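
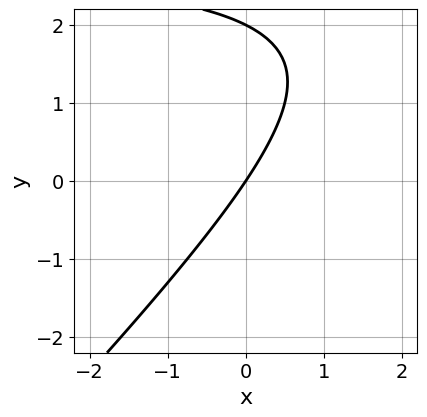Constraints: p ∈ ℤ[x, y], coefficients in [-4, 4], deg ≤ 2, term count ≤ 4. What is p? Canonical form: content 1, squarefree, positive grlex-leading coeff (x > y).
x*y - y^2 - 3*x + 2*y

(a) Degree: no degree-1 curve has this shape, so deg p = 2.
(b) Checking where it meets the axes: one x-axis crossing is at x = 0; the y-axis gridline crossings are at y ∈ {0, 2}.
(c) Putting this together gives p.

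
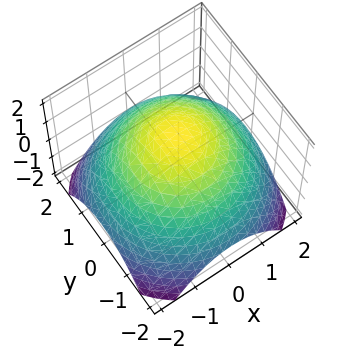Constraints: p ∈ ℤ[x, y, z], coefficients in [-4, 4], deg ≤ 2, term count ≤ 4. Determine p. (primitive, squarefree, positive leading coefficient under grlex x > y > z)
1. The degree is 2 — the shape is more complex than any degree-1 surface.
2. Symmetries: every cross-section ⟂ z is a circle, so x, y appear only via x² + y².
3. From the axis intercepts and sections: a circular section at z = 0 has radius between 1 and 2.
4. These observations pin down the coefficients.

x^2 + y^2 + 2*z - 3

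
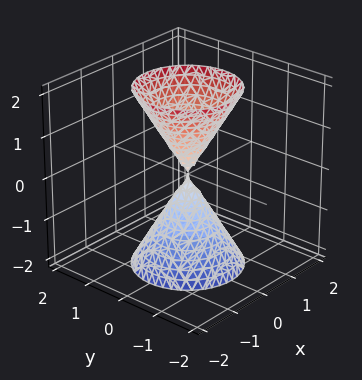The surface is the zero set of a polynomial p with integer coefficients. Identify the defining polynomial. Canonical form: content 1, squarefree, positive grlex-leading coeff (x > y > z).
1. The picture has 2 separate pieces. They look like related sheets of one shape, so recover p as a whole.
2. The degree is 2 — two nappes meeting at a single point; a quadric.
3. Symmetry: the z-axis is an axis of rotation, so x and y enter only as x² + y²; mirror symmetry z ↦ −z ⇒ only even powers of z.
4. Observable constraints: it meets the y-axis at y = 0 (among the integer gridlines); it crosses the z-axis at the gridline z = 0; one x-axis crossing is at x = 0; a circular section at z = -1 has radius between 0 and 1.
5. Fitting integer coefficients to these (and the overall shape) gives p.

3*x^2 + 3*y^2 - z^2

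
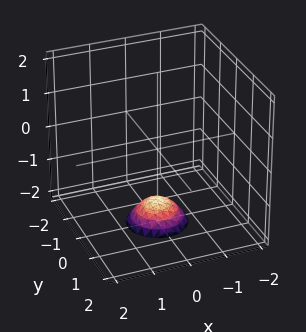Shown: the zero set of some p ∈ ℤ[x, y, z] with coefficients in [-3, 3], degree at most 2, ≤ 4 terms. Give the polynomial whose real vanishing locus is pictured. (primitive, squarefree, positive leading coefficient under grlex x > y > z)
2*x^2 + 2*y^2 + 2*z + 3

1. The degree is 2 — no degree-1 surface has this shape.
2. By symmetry, every cross-section ⟂ z is a circle, so x, y appear only via x² + y².
3. Checking where it meets the axes: the surface avoids every integer y-axis point in the box; it misses every integer gridline on the x-axis; a circular section at z = -2 has radius between 0 and 1.
4. Assembling these constraints gives the stated polynomial.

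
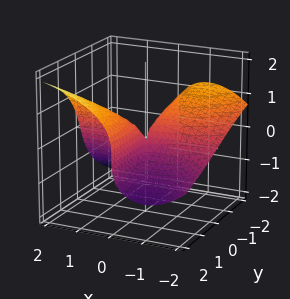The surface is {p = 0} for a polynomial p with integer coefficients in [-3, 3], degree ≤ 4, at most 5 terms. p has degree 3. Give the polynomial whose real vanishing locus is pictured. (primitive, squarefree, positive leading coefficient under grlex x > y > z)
x^2*y - x^2*z - 2*z^3 + 3*x*y

The degree is 3 — no degree-2 surface has this shape.
Checking where it meets the axes: every point of the y-axis in the box is on the surface; the visible x-axis segment lies entirely on the surface.
Putting this together gives p.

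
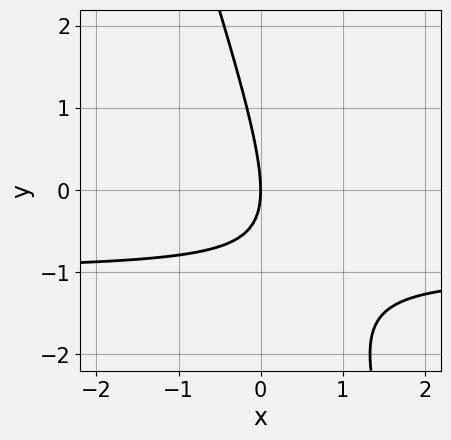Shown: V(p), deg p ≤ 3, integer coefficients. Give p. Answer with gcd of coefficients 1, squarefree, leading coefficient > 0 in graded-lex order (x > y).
3*x*y + y^2 + 3*x

deg p = 2. A generic line meets the curve in up to 2 points.
Observable constraints: one y-axis crossing is at y = 0; it crosses the x-axis at the gridline x = 0.
Fitting integer coefficients to these (and the overall shape) gives p.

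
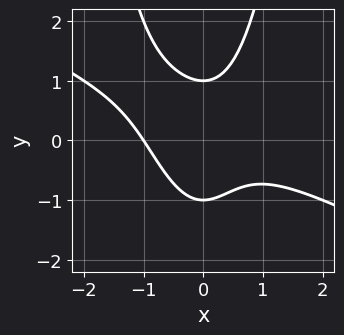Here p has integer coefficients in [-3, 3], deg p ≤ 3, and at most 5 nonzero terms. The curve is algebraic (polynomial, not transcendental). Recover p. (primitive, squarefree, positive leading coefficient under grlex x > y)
x^3 + 2*x^2*y - y^2 + 1

First, deg p = 3. A generic line meets the curve in up to 3 points.
Then, reading off the gridlines: it crosses the x-axis at the gridline x = -1; the y-axis gridline crossings are at y ∈ {-1, 1}.
Finally, assembling these constraints gives the stated polynomial.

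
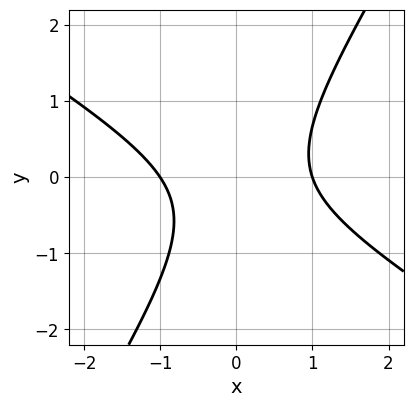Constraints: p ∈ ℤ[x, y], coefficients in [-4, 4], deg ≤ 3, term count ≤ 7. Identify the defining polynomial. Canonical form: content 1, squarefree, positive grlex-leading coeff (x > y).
3*x^2 + 3*x*y - 3*y^2 - y - 3

(a) The degree is 2 — no degree-1 curve has this shape.
(b) Reading off the gridlines: the x-axis gridline crossings are at x ∈ {-1, 1}; no y-intercept at any integer in the box.
(c) Together with the visible shape, these determine p as stated.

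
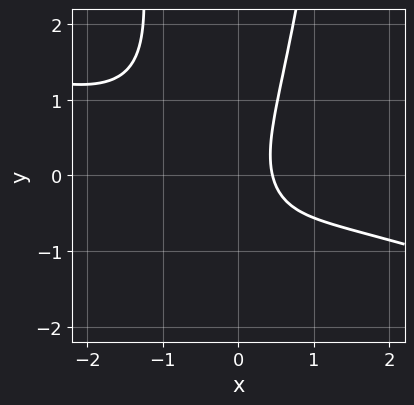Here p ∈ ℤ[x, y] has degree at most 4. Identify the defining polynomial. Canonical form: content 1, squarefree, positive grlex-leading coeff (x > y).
x^3 + 3*x^2*y - y^2 + 2*x - 1

First, the degree is 3 — no degree-2 curve has this shape.
Next, against the integer gridlines: no y-intercept at any integer in the box.
Finally, together with the visible shape, these determine p as stated.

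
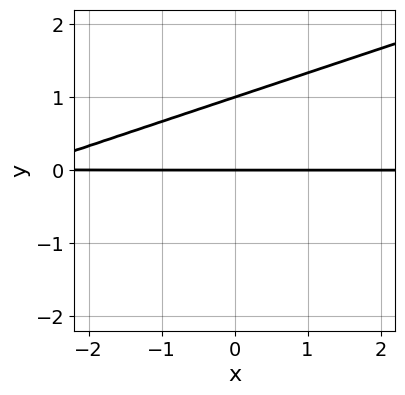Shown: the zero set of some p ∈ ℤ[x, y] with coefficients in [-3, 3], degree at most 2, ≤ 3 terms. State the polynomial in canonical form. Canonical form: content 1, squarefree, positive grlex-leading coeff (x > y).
x*y - 3*y^2 + 3*y

deg p = 2. The shape is more complex than any degree-1 curve.
From the visible intercepts: among the integer gridlines, it crosses the y-axis at y ∈ {0, 1}; every point of the x-axis in the box is on the curve.
These observations pin down the coefficients.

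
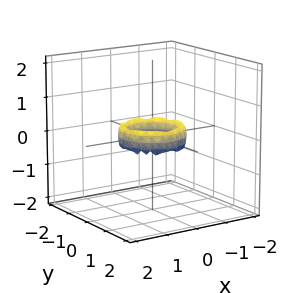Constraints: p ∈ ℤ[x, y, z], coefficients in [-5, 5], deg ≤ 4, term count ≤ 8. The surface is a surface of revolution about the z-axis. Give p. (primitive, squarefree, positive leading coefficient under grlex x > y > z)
2*x^4 + 4*x^2*y^2 + 2*y^4 - 3*x^2 - 3*y^2 + z^2 + 1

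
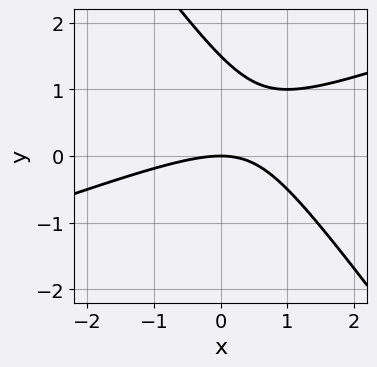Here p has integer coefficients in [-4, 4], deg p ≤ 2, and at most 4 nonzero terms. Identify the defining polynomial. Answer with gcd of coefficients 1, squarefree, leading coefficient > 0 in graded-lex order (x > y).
First, the degree is 2 — no degree-1 curve has this shape.
Next, reading off the gridlines: one y-axis crossing is at y = 0; one x-axis crossing is at x = 0.
Finally, fitting integer coefficients to these (and the overall shape) gives p.

x^2 - 2*x*y - 2*y^2 + 3*y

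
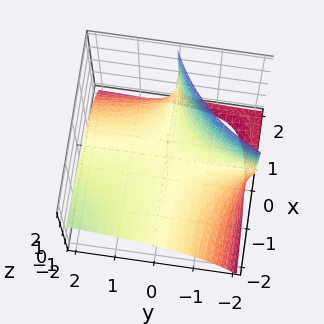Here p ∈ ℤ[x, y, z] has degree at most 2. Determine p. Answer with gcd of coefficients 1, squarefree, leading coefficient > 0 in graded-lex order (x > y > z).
1. deg p = 2.
2. From the visible intercepts: the visible y-axis segment lies entirely on the surface; it meets the z-axis at z = 0 (among the integer gridlines).
3. Matching integer coefficients to the picture gives p.

x*y - x*z + y*z + 2*z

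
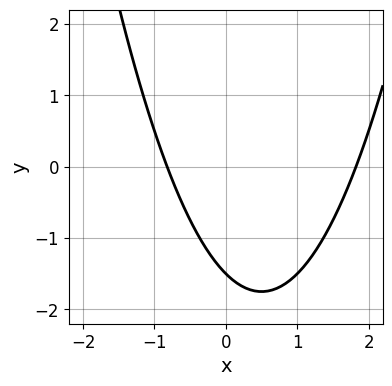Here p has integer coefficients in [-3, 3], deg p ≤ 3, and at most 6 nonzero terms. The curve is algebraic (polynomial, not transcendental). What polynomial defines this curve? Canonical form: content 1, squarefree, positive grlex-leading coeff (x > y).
(a) deg p = 2. The shape is more complex than any degree-1 curve.
(b) Putting this together gives p.

2*x^2 - 2*x - 2*y - 3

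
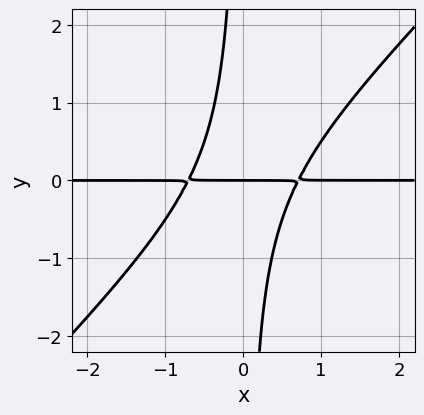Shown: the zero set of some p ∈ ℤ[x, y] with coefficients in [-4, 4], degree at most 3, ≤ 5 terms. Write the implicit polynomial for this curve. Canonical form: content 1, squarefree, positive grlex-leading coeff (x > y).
1. deg p = 3. No degree-2 curve has this shape.
2. Reading off the gridlines: the visible x-axis segment lies entirely on the curve; it crosses the y-axis at the gridline y = 0.
3. Matching integer coefficients to the picture gives p.

2*x^2*y - 2*x*y^2 - y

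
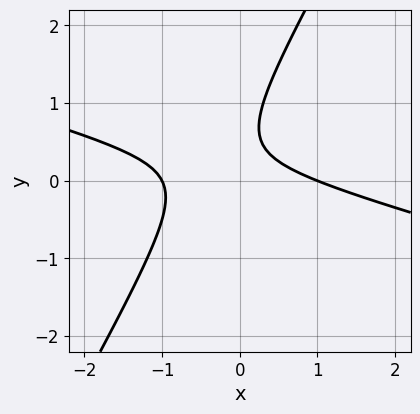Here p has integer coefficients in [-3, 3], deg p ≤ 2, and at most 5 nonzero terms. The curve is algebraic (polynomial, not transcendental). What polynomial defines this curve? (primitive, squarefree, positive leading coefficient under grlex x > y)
x^2 + 3*x*y - 2*y^2 + 2*y - 1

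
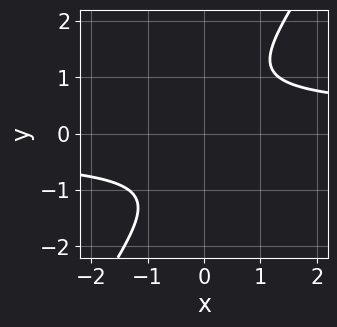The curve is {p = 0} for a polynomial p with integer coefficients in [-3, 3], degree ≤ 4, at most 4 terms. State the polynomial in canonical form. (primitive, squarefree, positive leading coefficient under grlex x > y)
First, the degree is 4 — a generic line meets the curve in up to 4 points.
Next, checking where it meets the axes: it misses every integer gridline on the x-axis; it misses every integer gridline on the y-axis.
Finally, solving for integer coefficients yields p as stated.

3*x*y^3 - 2*y^4 - 2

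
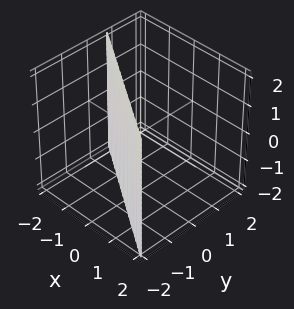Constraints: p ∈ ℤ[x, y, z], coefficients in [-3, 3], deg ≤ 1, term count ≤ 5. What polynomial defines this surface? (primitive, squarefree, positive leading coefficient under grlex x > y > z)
2*x + 3*y + 2

First, degree: every cross-section is a straight line — this is a plane, so deg p = 1.
Next, from the visible intercepts: one x-axis crossing is at x = -1; it misses every integer gridline on the z-axis.
Finally, assembling these constraints gives the stated polynomial.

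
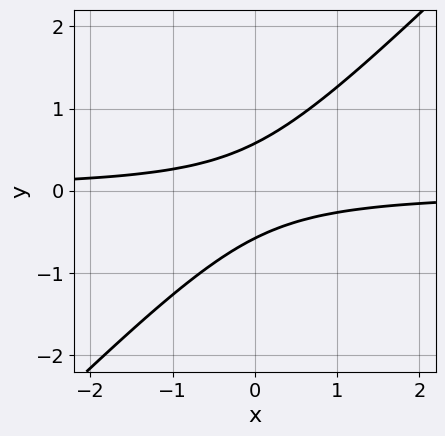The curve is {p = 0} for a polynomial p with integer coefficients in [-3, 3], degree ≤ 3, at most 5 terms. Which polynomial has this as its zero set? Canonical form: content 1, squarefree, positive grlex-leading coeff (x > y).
3*x*y - 3*y^2 + 1

First, degree: no degree-1 curve has this shape, so deg p = 2.
Next, against the integer gridlines: no x-intercept at any integer in the box.
Finally, together with the visible shape, these determine p as stated.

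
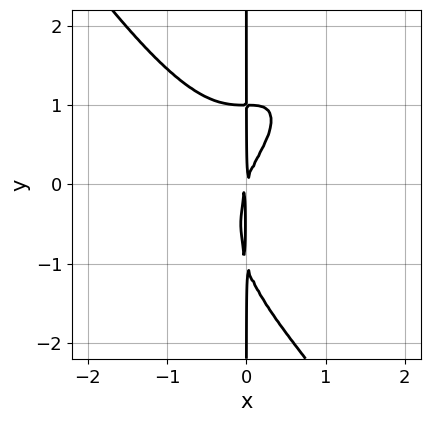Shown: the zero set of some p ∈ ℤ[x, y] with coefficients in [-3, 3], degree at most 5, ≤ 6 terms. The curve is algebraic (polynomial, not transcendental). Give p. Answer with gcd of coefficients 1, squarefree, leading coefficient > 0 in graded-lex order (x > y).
3*x^4 + x*y^3 - 3*x^2*y + 3*x^2 - x*y

Degree: the shape is more complex than any degree-3 curve, so deg p = 4.
Reading off the gridlines: the visible y-axis segment lies entirely on the curve.
The integer polynomial consistent with all of this is the stated p.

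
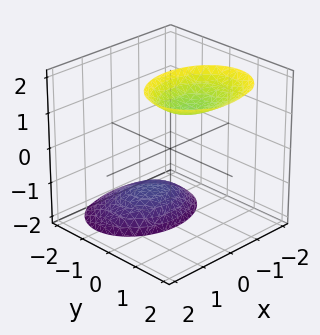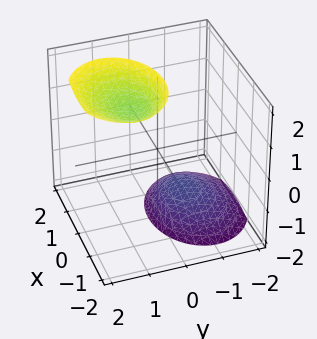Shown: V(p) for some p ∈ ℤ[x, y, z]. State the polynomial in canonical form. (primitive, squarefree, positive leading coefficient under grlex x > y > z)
2*x^2 + 3*y^2 - 3*y*z - z^2 + 3

First, the picture has 2 separate pieces. Treating them together as one polynomial.
Then, degree: no degree-1 surface has this shape, so deg p = 2.
Next, from the visible intercepts: it misses every integer gridline on the y-axis; it misses every integer gridline on the x-axis.
Finally, matching integer coefficients to the picture gives p.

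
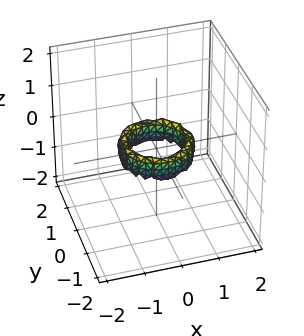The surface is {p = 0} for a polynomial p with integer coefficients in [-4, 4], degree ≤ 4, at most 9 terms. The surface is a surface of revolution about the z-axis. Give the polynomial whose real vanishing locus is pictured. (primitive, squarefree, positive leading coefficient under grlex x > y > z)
2*x^4 + 4*x^2*y^2 + 2*y^4 - 3*x^2 - 3*y^2 + z^2 + 1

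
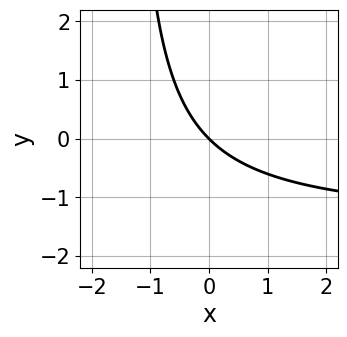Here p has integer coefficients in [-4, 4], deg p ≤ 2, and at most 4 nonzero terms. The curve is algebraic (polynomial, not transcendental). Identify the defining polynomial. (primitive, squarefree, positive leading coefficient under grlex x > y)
Degree: a generic line meets the curve in up to 2 points, so deg p = 2.
Observable constraints: it crosses the y-axis at the gridline y = 0; it crosses the x-axis at the gridline x = 0.
Fitting integer coefficients to these (and the overall shape) gives p.

2*x*y + 3*x + 3*y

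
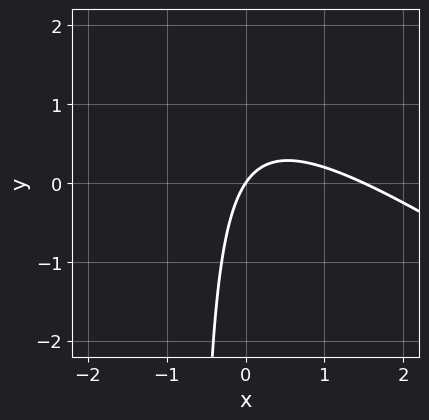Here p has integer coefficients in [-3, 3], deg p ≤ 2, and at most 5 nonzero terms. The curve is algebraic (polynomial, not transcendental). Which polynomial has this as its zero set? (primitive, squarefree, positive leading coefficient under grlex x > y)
2*x^2 + 3*x*y - 3*x + 2*y

1. The degree is 2 — no degree-1 curve has this shape.
2. From the axis intercepts and sections: it meets the y-axis at y = 0 (among the integer gridlines); one x-axis crossing is at x = 0.
3. The integer polynomial consistent with all of this is the stated p.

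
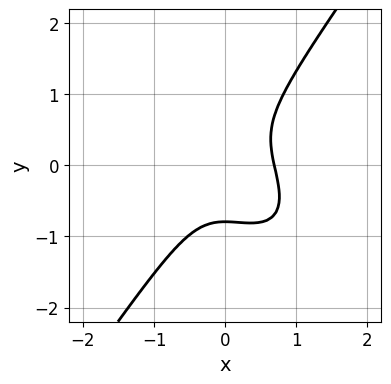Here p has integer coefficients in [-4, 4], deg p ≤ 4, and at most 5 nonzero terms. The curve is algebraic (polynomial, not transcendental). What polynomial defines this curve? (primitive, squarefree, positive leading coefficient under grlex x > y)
3*x^3 + 2*x^2*y - 2*y^3 - 1

(a) The degree is 3 — a generic line meets the curve in up to 3 points.
(b) Putting this together gives p.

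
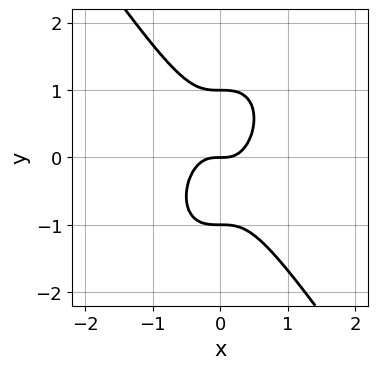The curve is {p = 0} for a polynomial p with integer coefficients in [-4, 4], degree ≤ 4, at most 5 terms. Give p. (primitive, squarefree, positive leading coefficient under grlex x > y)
First, the degree is 3 — a generic line meets the curve in up to 3 points.
Then, checking where it meets the axes: among the integer gridlines, it crosses the y-axis at y ∈ {-1, 0, 1}; one x-axis crossing is at x = 0.
Finally, together with the visible shape, these determine p as stated.

3*x^3 + y^3 - y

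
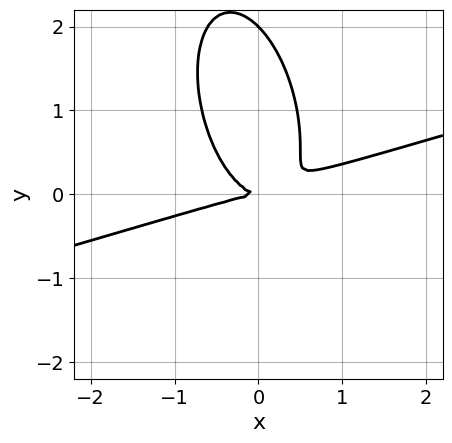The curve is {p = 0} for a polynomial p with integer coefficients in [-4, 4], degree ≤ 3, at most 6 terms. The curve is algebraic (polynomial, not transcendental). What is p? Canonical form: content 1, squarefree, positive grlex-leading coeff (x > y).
First, degree: the shape is more complex than any degree-2 curve, so deg p = 3.
Then, checking where it meets the axes: among the integer gridlines, it crosses the y-axis at y ∈ {0, 2}; it meets the x-axis at x = 0 (among the integer gridlines).
Finally, matching integer coefficients to the picture gives p.

x^3 - 3*x^2*y - x*y^2 - y^3 + 2*y^2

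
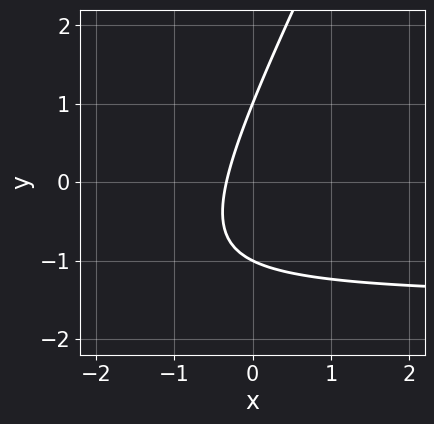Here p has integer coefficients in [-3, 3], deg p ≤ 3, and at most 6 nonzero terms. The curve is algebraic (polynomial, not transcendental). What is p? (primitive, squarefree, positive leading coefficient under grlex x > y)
2*x*y - y^2 + 3*x + 1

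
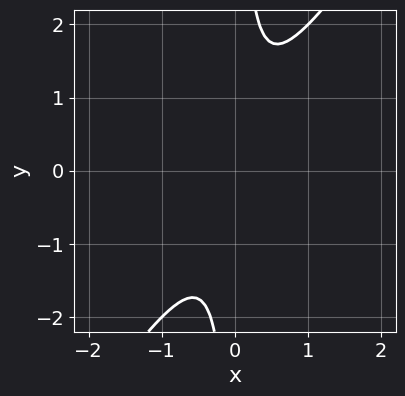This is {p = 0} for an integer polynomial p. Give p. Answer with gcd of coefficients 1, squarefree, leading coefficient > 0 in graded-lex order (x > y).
3*x^2 - 2*x*y + 1

(a) The degree is 2 — a generic line meets the curve in up to 2 points.
(b) Against the integer gridlines: the curve avoids every integer y-axis point in the box; no x-intercept at any integer in the box.
(c) Matching integer coefficients to the picture gives p.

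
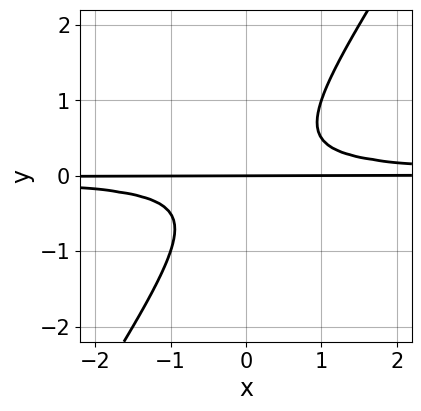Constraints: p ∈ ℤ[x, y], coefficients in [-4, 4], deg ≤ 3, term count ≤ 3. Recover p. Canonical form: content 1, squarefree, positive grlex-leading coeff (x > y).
First, deg p = 3.
Next, checking where it meets the axes: every point of the x-axis in the box is on the curve; it meets the y-axis at y = 0 (among the integer gridlines).
Finally, these observations pin down the coefficients.

3*x*y^2 - 2*y^3 - y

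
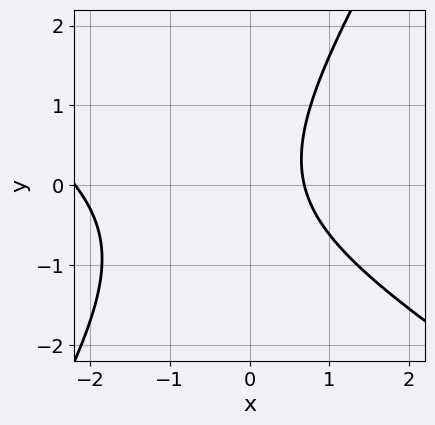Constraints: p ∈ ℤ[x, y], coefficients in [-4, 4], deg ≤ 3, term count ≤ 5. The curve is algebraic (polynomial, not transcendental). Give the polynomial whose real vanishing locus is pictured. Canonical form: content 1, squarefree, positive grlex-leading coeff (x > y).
2*x^2 + 2*x*y - 2*y^2 + 3*x - 3

(a) deg p = 2.
(b) From the visible intercepts: the curve avoids every integer y-axis point in the box.
(c) Fitting integer coefficients to these (and the overall shape) gives p.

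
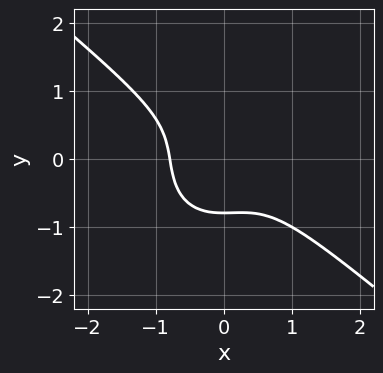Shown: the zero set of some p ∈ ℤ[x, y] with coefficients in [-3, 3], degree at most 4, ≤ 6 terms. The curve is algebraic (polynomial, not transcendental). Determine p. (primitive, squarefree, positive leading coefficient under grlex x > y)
2*x^3 + x^2*y + 2*y^3 + 1

deg p = 3.
Solving for integer coefficients yields p as stated.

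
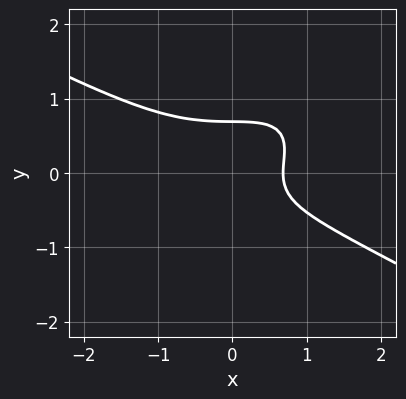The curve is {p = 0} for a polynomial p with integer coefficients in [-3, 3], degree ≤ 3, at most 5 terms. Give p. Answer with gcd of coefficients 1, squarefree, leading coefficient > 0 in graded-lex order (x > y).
1. The degree is 3 — the shape is more complex than any degree-2 curve.
2. Matching integer coefficients to the picture gives p.

x^3 - 2*x*y^2 + 3*y^3 + x - 1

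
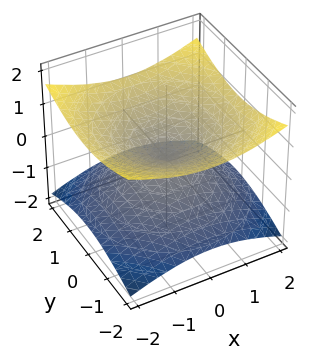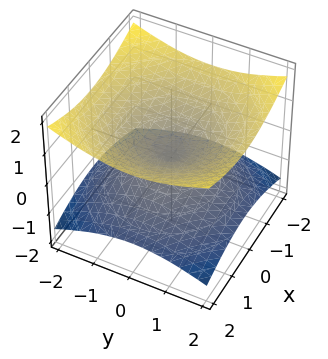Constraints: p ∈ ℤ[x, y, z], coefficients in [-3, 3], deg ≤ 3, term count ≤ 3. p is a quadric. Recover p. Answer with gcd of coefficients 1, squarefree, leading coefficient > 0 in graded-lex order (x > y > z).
1. The degree is 2 — a double cone through the origin; a quadric.
2. Symmetry: every cross-section ⟂ z is a circle, so x, y appear only via x² + y²; the z ↦ −z reflection is a symmetry, so z appears only in even powers.
3. From the axis intercepts and sections: it meets the z-axis at z = 0 (among the integer gridlines); it meets the x-axis at x = 0 (among the integer gridlines).
4. Together with the visible shape, these determine p as stated.

x^2 + y^2 - 3*z^2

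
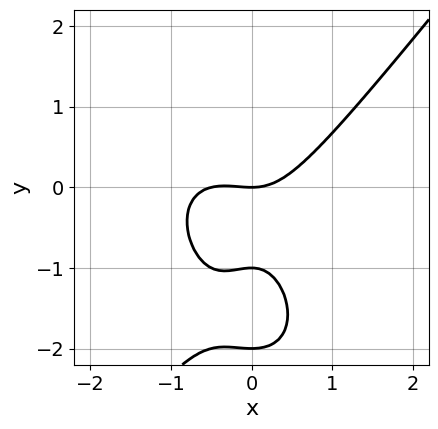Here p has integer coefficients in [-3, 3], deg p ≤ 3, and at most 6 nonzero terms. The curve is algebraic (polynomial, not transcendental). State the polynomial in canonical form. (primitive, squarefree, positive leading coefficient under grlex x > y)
First, the degree is 3 — a generic line meets the curve in up to 3 points.
Then, observable constraints: the y-axis gridline crossings are at y ∈ {-2, -1, 0}; it crosses the x-axis at the gridline x = 0.
Finally, assembling these constraints gives the stated polynomial.

2*x^3 - y^3 + x^2 - 3*y^2 - 2*y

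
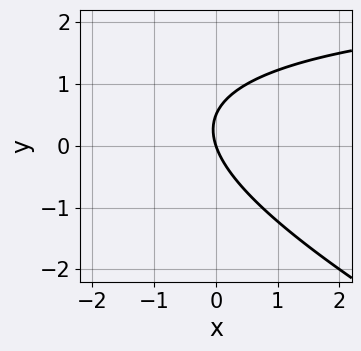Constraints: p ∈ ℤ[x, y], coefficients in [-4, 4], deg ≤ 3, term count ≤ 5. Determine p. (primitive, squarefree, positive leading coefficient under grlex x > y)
x*y + 2*y^2 - 3*x - y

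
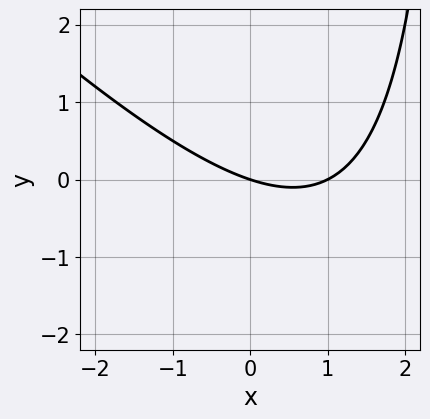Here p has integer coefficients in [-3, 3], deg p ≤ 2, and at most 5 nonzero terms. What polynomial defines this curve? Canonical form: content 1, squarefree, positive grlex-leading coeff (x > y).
x^2 + x*y - x - 3*y

(a) deg p = 2. The shape is more complex than any degree-1 curve.
(b) From the visible intercepts: the x-axis gridline crossings are at x ∈ {0, 1}; one y-axis crossing is at y = 0.
(c) Together with the visible shape, these determine p as stated.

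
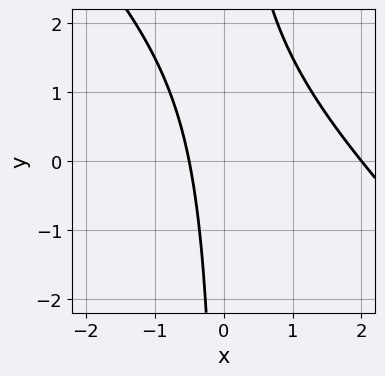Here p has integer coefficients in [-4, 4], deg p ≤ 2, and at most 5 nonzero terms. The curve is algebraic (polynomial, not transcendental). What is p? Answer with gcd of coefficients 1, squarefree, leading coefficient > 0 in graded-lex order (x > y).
2*x^2 + 2*x*y - 3*x - 2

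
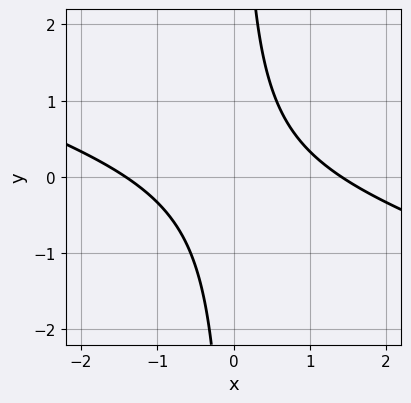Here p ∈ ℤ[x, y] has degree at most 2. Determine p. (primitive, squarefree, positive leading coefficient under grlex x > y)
1. Degree: no degree-1 curve has this shape, so deg p = 2.
2. From the axis intercepts and sections: it misses every integer gridline on the y-axis.
3. Putting this together gives p.

x^2 + 3*x*y - 2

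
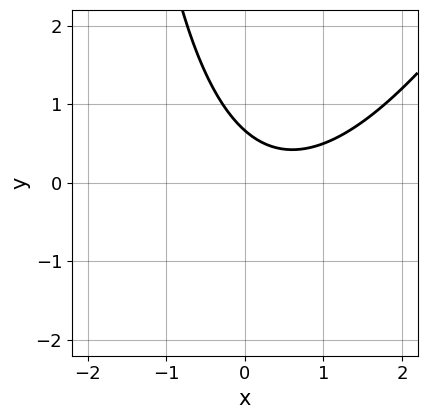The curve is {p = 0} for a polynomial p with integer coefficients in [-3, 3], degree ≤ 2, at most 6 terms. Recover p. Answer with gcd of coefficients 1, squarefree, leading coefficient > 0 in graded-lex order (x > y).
First, the degree is 2 — no degree-1 curve has this shape.
Next, observable constraints: no x-intercept at any integer in the box.
Finally, matching integer coefficients to the picture gives p.

2*x^2 - x*y - 2*x - 3*y + 2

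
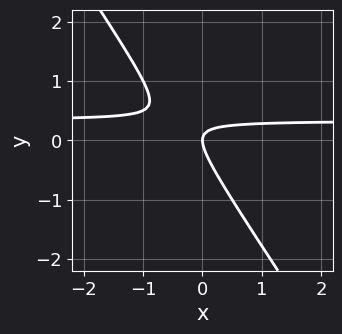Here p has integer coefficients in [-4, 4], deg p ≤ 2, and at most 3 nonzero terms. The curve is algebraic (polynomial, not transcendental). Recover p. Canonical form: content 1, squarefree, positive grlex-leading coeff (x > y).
3*x*y + 2*y^2 - x

First, deg p = 2. A generic line meets the curve in up to 2 points.
Then, from the visible intercepts: it crosses the x-axis at the gridline x = 0; one y-axis crossing is at y = 0.
Finally, fitting integer coefficients to these (and the overall shape) gives p.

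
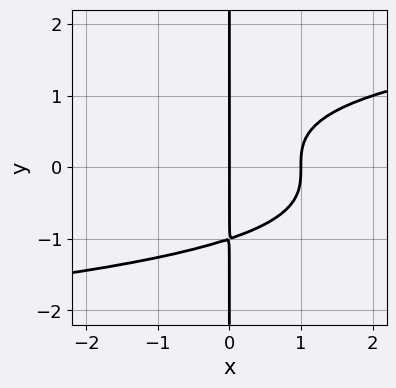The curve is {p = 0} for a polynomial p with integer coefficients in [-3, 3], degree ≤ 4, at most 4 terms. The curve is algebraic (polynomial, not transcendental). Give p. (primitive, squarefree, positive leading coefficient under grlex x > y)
x*y^3 - x^2 + x

1. Degree: the shape is more complex than any degree-3 curve, so deg p = 4.
2. Against the integer gridlines: every point of the y-axis in the box is on the curve; the x-axis gridline crossings are at x ∈ {0, 1}.
3. Matching integer coefficients to the picture gives p.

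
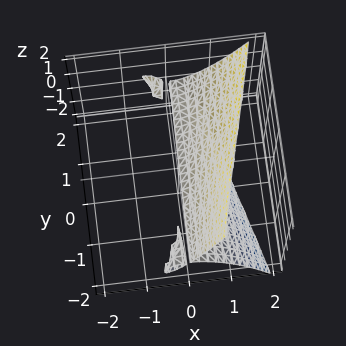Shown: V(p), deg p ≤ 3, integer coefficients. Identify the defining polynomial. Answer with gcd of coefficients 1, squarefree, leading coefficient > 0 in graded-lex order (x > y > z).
2*x^3 - x*y*z - z^2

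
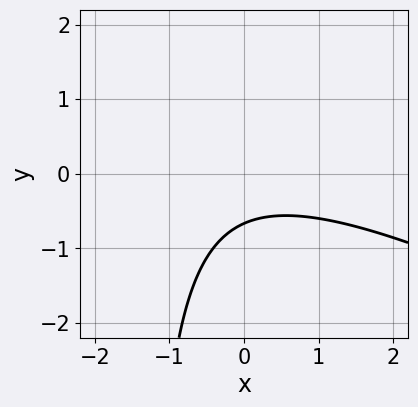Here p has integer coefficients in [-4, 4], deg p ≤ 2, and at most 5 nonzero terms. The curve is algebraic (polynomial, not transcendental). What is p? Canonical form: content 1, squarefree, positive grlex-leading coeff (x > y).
Degree: a generic line meets the curve in up to 2 points, so deg p = 2.
From the axis intercepts and sections: the curve avoids every integer x-axis point in the box.
Putting this together gives p.

x^2 + 2*x*y + 3*y + 2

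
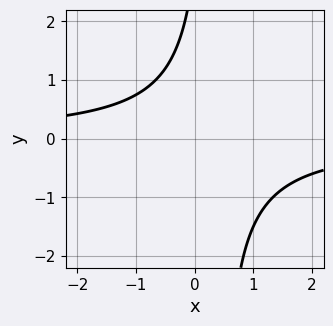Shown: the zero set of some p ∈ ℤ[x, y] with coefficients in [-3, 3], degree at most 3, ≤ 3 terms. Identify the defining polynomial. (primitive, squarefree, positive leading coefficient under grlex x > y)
3*x*y - y + 3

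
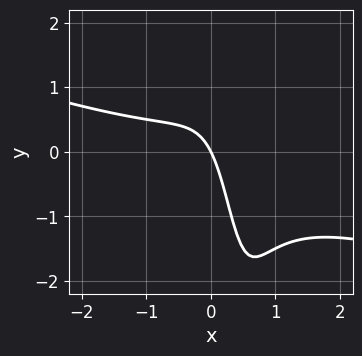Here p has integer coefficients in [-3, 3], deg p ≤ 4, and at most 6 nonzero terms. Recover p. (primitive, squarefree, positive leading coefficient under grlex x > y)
x^3 + 3*x^2*y - 2*x*y + 2*x + y

(a) Degree: the shape is more complex than any degree-2 curve, so deg p = 3.
(b) Checking where it meets the axes: it meets the x-axis at x = 0 (among the integer gridlines); it crosses the y-axis at the gridline y = 0.
(c) Solving for integer coefficients yields p as stated.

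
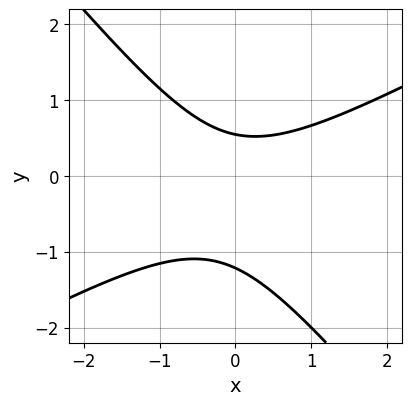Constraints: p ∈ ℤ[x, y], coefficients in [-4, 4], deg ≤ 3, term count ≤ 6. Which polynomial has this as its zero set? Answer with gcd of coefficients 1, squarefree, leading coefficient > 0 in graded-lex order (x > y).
2*x^2 - 2*x*y - 3*y^2 - 2*y + 2

deg p = 2. A generic line meets the curve in up to 2 points.
Checking where it meets the axes: no x-intercept at any integer in the box.
Together with the visible shape, these determine p as stated.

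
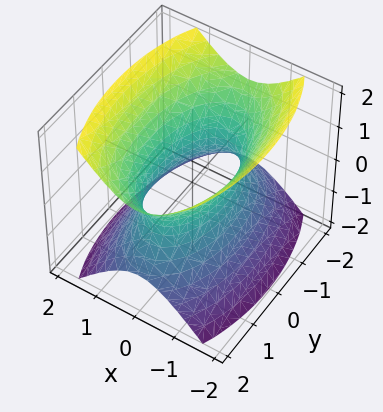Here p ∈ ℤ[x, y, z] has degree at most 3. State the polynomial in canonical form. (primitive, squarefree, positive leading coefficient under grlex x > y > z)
(a) The degree is 2 — one connected sheet with a waist; a quadric.
(b) Symmetries: the x ↦ −x reflection is a symmetry, so x appears only in even powers; mirror symmetry y ↦ −y ⇒ only even powers of y; the z ↦ −z reflection is a symmetry, so z appears only in even powers.
(c) Against the integer gridlines: it misses every integer gridline on the z-axis.
(d) Putting this together gives p.

3*x^2 + y^2 - 2*z^2 - 2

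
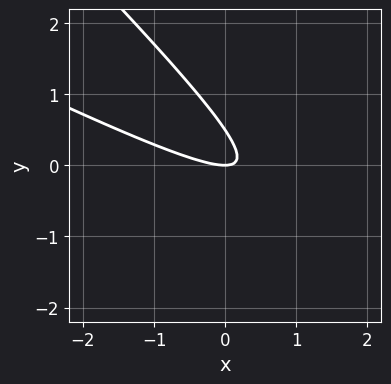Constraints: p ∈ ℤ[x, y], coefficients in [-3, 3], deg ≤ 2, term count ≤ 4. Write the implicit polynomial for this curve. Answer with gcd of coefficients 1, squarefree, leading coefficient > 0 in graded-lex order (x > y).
The degree is 2 — no degree-1 curve has this shape.
From the axis intercepts and sections: it meets the y-axis at y = 0 (among the integer gridlines); it meets the x-axis at x = 0 (among the integer gridlines).
Assembling these constraints gives the stated polynomial.

x^2 + 3*x*y + 2*y^2 - y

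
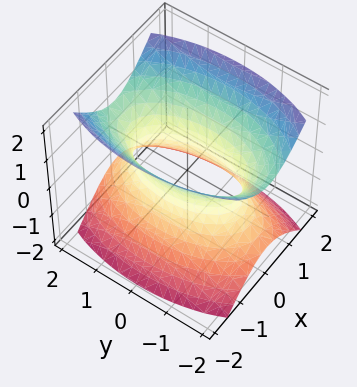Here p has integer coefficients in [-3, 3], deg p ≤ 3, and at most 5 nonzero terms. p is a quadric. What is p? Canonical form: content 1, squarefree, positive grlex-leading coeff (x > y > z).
3*x^2 + y^2 - 2*z^2 - 2

1. Degree: one connected sheet with a waist; a quadric, so deg p = 2.
2. Symmetries: mirror symmetry x ↦ −x ⇒ only even powers of x; the z ↦ −z reflection is a symmetry, so z appears only in even powers; mirror symmetry y ↦ −y ⇒ only even powers of y.
3. From the visible intercepts: the surface avoids every integer z-axis point in the box.
4. Fitting integer coefficients to these (and the overall shape) gives p.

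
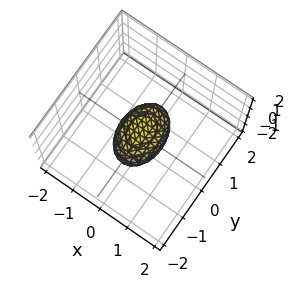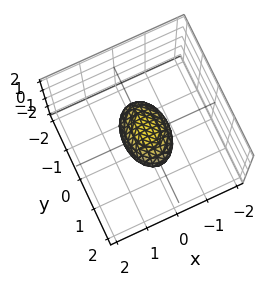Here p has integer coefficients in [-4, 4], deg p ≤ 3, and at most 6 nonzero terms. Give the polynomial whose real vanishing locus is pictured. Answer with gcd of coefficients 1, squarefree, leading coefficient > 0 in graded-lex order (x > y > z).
First, deg p = 2.
Next, symmetries: it's symmetric under z → −z, forcing even powers of z; the y ↦ −y reflection is a symmetry, so y appears only in even powers; the x ↦ −x reflection is a symmetry, so x appears only in even powers.
Then, reading off the gridlines: among the integer gridlines, it crosses the y-axis at y ∈ {-1, 1}.
Finally, fitting integer coefficients to these (and the overall shape) gives p.

2*x^2 + y^2 + 2*z^2 - 1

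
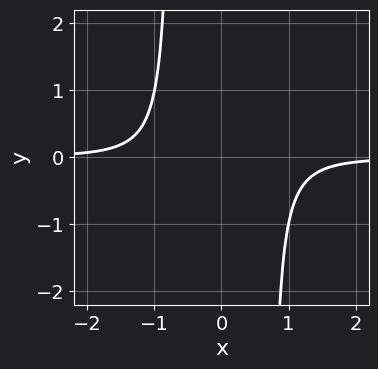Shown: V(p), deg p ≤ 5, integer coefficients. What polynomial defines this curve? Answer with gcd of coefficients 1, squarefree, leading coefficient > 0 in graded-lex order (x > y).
(a) deg p = 4. A generic line meets the curve in up to 4 points.
(b) Observable constraints: no x-intercept at any integer in the box; no y-intercept at any integer in the box.
(c) Fitting integer coefficients to these (and the overall shape) gives p.

2*x^3*y - x*y + 1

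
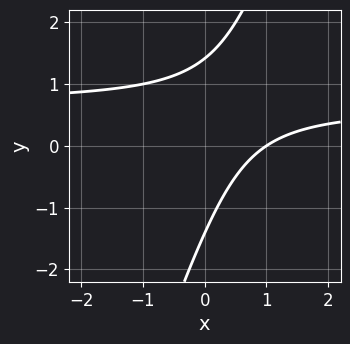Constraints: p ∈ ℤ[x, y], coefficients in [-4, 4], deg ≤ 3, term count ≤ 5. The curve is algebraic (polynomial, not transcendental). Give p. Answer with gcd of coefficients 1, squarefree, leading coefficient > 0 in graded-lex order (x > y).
The degree is 2 — the shape is more complex than any degree-1 curve.
Reading off the gridlines: it meets the x-axis at x = 1 (among the integer gridlines).
Solving for integer coefficients yields p as stated.

3*x*y - y^2 - 2*x + 2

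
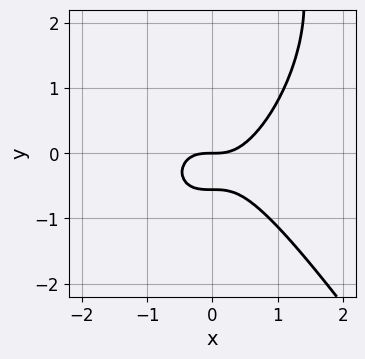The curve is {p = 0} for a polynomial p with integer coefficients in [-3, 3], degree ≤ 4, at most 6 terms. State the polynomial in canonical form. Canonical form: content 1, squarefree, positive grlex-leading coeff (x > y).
(a) deg p = 3. No degree-2 curve has this shape.
(b) From the visible intercepts: one y-axis crossing is at y = 0; one x-axis crossing is at x = 0.
(c) Matching integer coefficients to the picture gives p.

3*x^3 + y^3 - 3*y^2 - 2*y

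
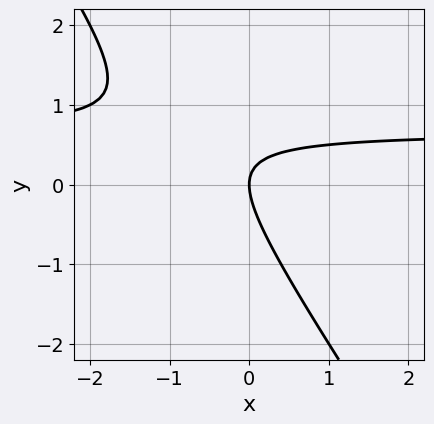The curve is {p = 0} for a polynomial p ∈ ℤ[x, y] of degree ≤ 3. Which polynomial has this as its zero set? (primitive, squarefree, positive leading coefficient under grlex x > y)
deg p = 2. No degree-1 curve has this shape.
Checking where it meets the axes: it meets the x-axis at x = 0 (among the integer gridlines); one y-axis crossing is at y = 0.
The integer polynomial consistent with all of this is the stated p.

3*x*y + 2*y^2 - 2*x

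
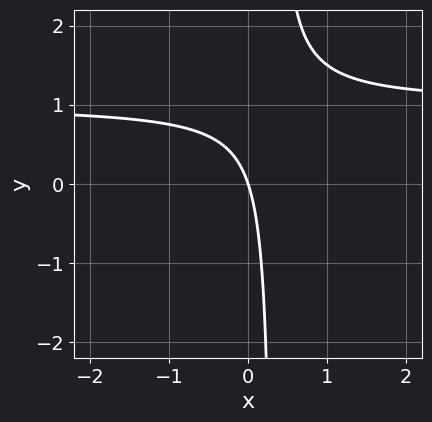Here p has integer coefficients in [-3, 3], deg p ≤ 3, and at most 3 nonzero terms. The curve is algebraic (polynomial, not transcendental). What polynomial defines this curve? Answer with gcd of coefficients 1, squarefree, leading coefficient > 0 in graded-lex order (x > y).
3*x*y - 3*x - y

(a) deg p = 2.
(b) Against the integer gridlines: it meets the y-axis at y = 0 (among the integer gridlines); it meets the x-axis at x = 0 (among the integer gridlines).
(c) Assembling these constraints gives the stated polynomial.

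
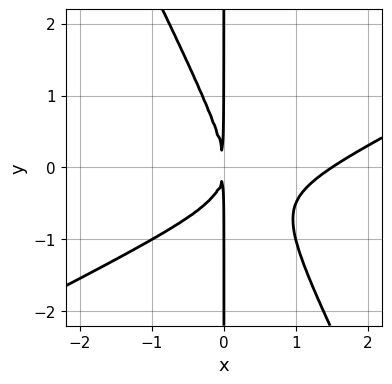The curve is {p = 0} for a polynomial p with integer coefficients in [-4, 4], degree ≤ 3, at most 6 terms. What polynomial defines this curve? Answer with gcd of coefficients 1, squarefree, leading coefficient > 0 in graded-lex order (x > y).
2*x^3 - 3*x^2*y - 2*x*y^2 - 3*x^2

(a) The degree is 3 — a generic line meets the curve in up to 3 points.
(b) Checking where it meets the axes: the visible y-axis segment lies entirely on the curve.
(c) The integer polynomial consistent with all of this is the stated p.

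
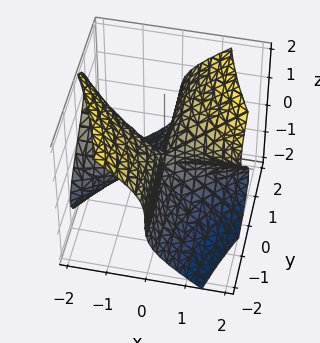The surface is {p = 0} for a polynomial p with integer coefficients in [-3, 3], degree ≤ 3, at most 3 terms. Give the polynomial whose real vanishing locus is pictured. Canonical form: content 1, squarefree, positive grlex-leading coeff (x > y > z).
(a) deg p = 3. A generic line meets the surface in up to 3 points.
(b) Against the integer gridlines: every point of the y-axis in the box is on the surface; the visible x-axis segment lies entirely on the surface.
(c) Solving for integer coefficients yields p as stated.

x^2*z - z^3 + 2*x*y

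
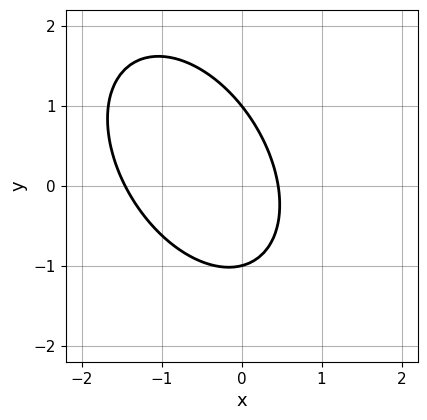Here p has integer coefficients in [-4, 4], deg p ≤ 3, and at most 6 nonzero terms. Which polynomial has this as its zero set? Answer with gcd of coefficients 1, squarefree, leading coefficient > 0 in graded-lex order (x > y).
1. Degree: no degree-1 curve has this shape, so deg p = 2.
2. From the axis intercepts and sections: among the integer gridlines, it crosses the y-axis at y ∈ {-1, 1}.
3. Putting this together gives p.

3*x^2 + 2*x*y + 2*y^2 + 3*x - 2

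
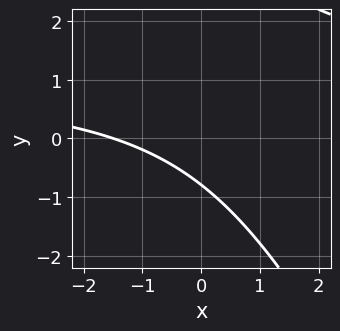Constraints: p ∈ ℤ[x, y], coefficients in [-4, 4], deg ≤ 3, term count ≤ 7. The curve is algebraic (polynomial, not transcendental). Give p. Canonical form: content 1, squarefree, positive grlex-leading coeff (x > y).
(a) The degree is 2 — a generic line meets the curve in up to 2 points.
(b) The integer polynomial consistent with all of this is the stated p.

2*x*y + y^2 - 2*x - 3*y - 3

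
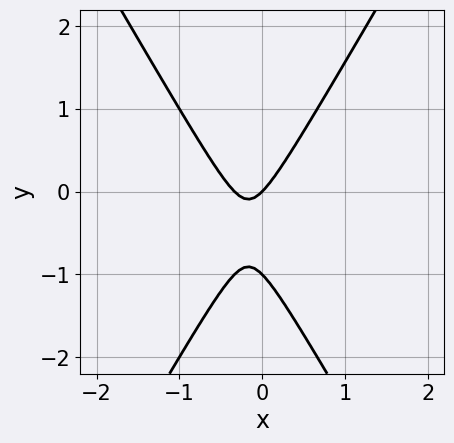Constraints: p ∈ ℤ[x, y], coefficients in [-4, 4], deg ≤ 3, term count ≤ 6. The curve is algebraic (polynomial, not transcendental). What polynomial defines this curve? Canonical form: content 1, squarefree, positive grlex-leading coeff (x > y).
3*x^2 - y^2 + x - y

(a) deg p = 2. The shape is more complex than any degree-1 curve.
(b) Observable constraints: the y-axis gridline crossings are at y ∈ {-1, 0}; one x-axis crossing is at x = 0.
(c) These observations pin down the coefficients.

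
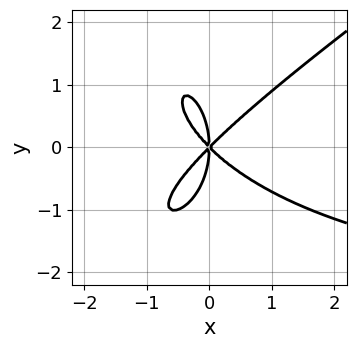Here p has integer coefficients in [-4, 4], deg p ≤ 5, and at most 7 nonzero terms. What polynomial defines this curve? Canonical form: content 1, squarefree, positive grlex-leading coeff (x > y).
1. The degree is 4 — no degree-3 curve has this shape.
2. Against the integer gridlines: it meets the x-axis at x = 0 (among the integer gridlines); it crosses the y-axis at the gridline y = 0.
3. Matching integer coefficients to the picture gives p.

x^3*y - x^2*y^2 - y^4 + 3*x^3 - 3*x*y^2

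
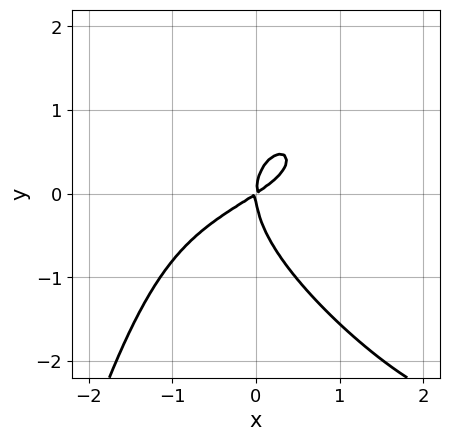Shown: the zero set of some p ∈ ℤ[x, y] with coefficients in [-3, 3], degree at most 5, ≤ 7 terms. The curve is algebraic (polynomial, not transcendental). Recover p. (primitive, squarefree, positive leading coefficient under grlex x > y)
x^3*y + x^2*y^2 + 2*y^3 + 2*x^2 - 3*x*y

1. Degree: a generic line meets the curve in up to 4 points, so deg p = 4.
2. Checking where it meets the axes: it crosses the y-axis at the gridline y = 0; one x-axis crossing is at x = 0.
3. Putting this together gives p.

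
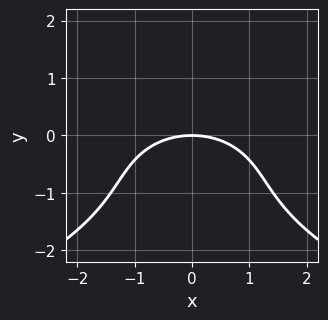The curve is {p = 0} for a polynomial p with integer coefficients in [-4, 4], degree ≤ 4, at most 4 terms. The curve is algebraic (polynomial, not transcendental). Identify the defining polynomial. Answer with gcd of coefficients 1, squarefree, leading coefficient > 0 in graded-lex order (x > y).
y^3 + x^2 + 2*y^2 + 3*y

deg p = 3. A generic line meets the curve in up to 3 points.
Symmetries: mirror symmetry x ↦ −x ⇒ only even powers of x.
Checking where it meets the axes: it meets the x-axis at x = 0 (among the integer gridlines); it crosses the y-axis at the gridline y = 0.
Solving for integer coefficients yields p as stated.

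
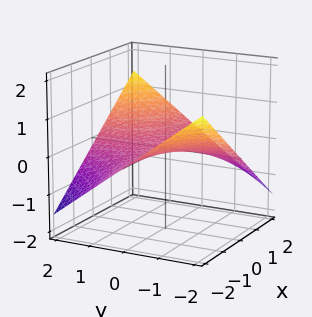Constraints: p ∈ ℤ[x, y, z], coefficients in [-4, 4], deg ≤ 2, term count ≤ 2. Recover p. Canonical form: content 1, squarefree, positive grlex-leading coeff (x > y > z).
1. Degree: a saddle surface; a quadric, so deg p = 2.
2. Against the integer gridlines: the visible y-axis segment lies entirely on the surface; it meets the z-axis at z = 0 (among the integer gridlines).
3. Fitting integer coefficients to these (and the overall shape) gives p.

x*y - 3*z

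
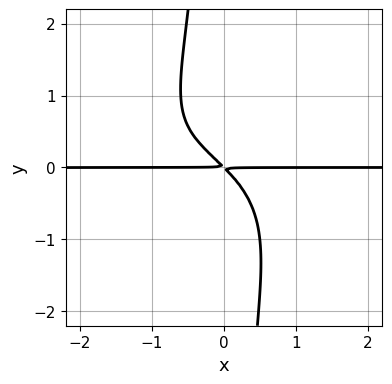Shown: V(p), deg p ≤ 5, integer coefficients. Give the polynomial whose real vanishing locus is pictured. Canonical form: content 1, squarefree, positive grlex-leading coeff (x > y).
x^2*y^2 - 2*x*y^3 - x^2*y - 3*x*y - 3*y^2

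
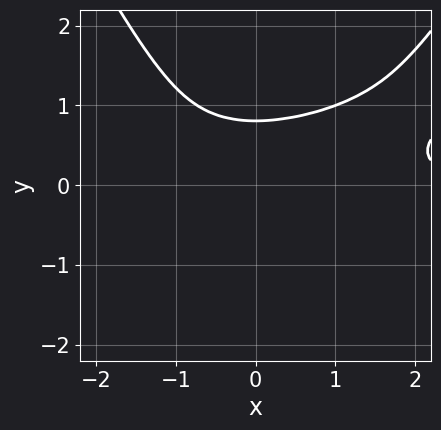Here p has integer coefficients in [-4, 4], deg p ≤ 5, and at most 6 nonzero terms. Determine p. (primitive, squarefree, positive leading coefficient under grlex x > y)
x^3*y - 3*x^2*y^2 + y^4 + 3*y^3 - 2

First, degree: no degree-3 curve has this shape, so deg p = 4.
Next, observable constraints: it misses every integer gridline on the x-axis.
Finally, fitting integer coefficients to these (and the overall shape) gives p.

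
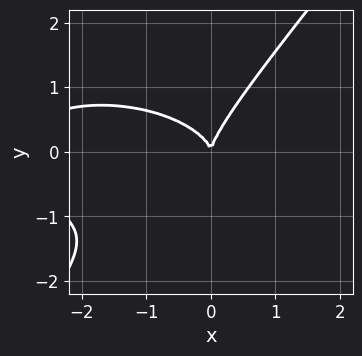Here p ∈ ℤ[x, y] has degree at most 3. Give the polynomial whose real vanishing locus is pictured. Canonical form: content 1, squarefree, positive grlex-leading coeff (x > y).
x^3 + 3*x*y^2 - 3*y^3 + 3*x^2

(a) Degree: no degree-2 curve has this shape, so deg p = 3.
(b) From the axis intercepts and sections: it meets the x-axis at x = 0 (among the integer gridlines); it crosses the y-axis at the gridline y = 0.
(c) Putting this together gives p.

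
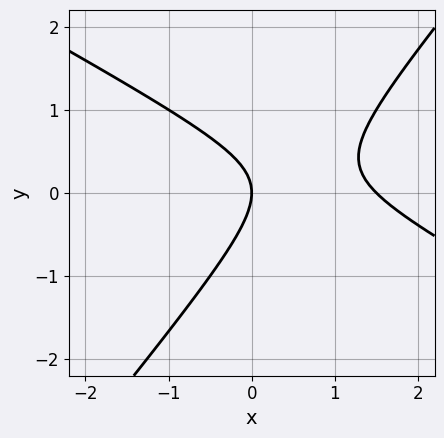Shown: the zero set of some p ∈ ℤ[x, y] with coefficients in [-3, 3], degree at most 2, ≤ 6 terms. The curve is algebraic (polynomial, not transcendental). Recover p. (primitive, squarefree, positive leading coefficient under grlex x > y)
2*x^2 + 2*x*y - 3*y^2 - 3*x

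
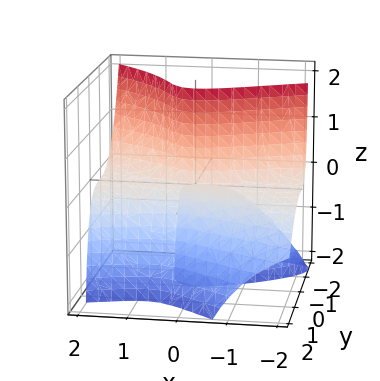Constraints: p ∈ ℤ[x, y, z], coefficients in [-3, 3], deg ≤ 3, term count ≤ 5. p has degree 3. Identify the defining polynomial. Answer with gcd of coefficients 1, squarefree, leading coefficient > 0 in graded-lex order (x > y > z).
2*x^2*z - 3*x*y*z + 3*y^3 + 3*y*z

The picture has 2 separate pieces. They look like related sheets of one shape, so recover p as a whole.
deg p = 3. No degree-2 surface has this shape.
Checking where it meets the axes: every point of the z-axis in the box is on the surface; the visible x-axis segment lies entirely on the surface; one y-axis crossing is at y = 0.
Together with the visible shape, these determine p as stated.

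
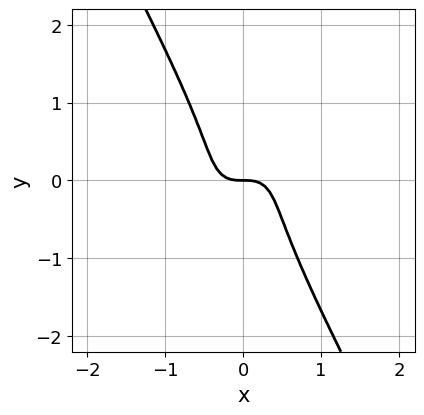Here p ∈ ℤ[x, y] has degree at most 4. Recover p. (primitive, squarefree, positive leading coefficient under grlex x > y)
3*x^3 - 2*x^2*y + y^3 + y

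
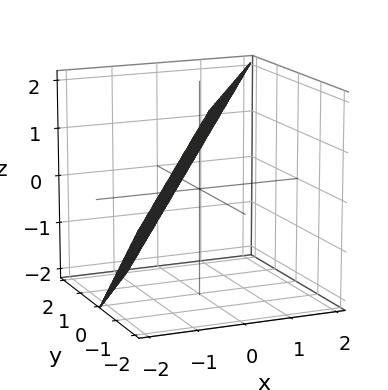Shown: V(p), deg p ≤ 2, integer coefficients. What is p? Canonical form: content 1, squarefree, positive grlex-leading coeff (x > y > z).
The degree is 1 — every cross-section is a straight line — this is a plane.
Checking where it meets the axes: one z-axis crossing is at z = 1; it crosses the y-axis at the gridline y = 1.
Assembling these constraints gives the stated polynomial.

3*x - 2*y - 2*z + 2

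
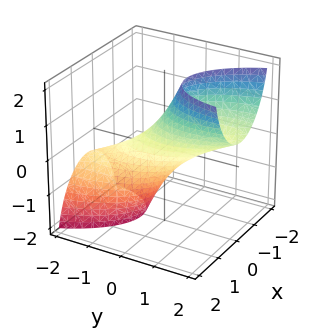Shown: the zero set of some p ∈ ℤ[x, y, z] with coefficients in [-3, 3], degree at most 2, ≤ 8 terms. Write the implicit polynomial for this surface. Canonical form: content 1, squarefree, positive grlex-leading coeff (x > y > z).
3*x^2 + x*y + y^2 - 3*y*z + z^2 - 1

(a) The degree is 2 — a generic line meets the surface in up to 2 points.
(b) Observable constraints: the y-axis gridline crossings are at y ∈ {-1, 1}; the z-axis gridline crossings are at z ∈ {-1, 1}.
(c) Fitting integer coefficients to these (and the overall shape) gives p.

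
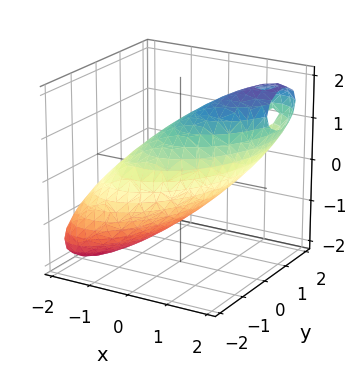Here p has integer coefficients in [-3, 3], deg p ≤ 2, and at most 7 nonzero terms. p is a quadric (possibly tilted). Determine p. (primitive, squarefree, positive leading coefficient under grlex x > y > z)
First, deg p = 2. No degree-1 surface has this shape.
Finally, the integer polynomial consistent with all of this is the stated p.

2*x^2 - x*y - 3*x*z + y^2 + 2*z^2 - 3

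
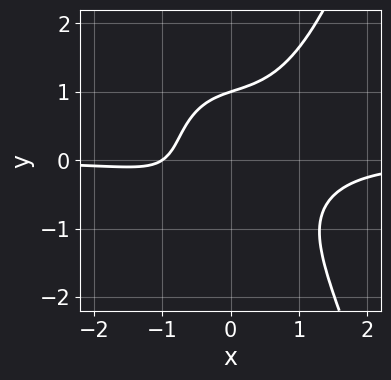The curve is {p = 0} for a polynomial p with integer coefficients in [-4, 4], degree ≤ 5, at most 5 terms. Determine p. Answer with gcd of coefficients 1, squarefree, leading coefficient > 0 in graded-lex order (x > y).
3*x^3*y - 2*y^3 + 2*x + 2

1. deg p = 4. The shape is more complex than any degree-3 curve.
2. Against the integer gridlines: it crosses the y-axis at the gridline y = 1; it meets the x-axis at x = -1 (among the integer gridlines).
3. Assembling these constraints gives the stated polynomial.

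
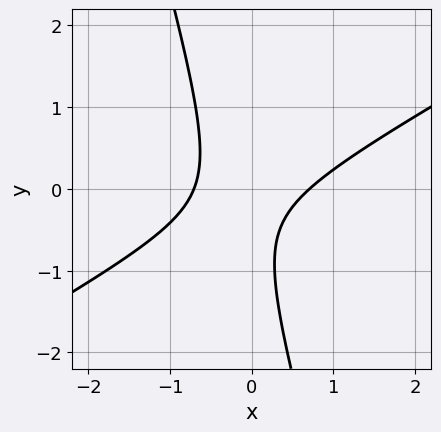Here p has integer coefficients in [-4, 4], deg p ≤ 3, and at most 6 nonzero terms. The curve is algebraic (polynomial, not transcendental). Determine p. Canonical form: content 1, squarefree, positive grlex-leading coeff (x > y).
2*x^2 - 3*x*y - y^2 - y - 1

deg p = 2.
From the visible intercepts: it misses every integer gridline on the y-axis.
Matching integer coefficients to the picture gives p.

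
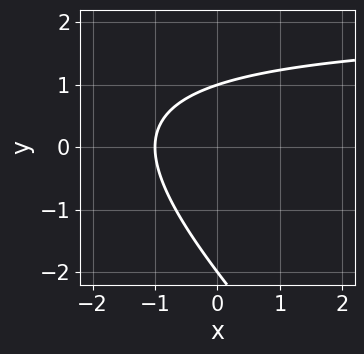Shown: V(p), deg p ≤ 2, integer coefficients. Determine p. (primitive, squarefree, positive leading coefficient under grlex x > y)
x*y + y^2 - 2*x + y - 2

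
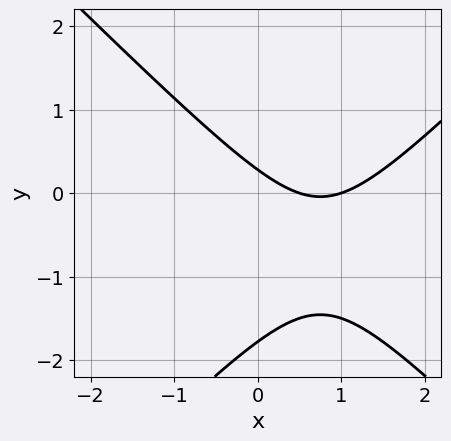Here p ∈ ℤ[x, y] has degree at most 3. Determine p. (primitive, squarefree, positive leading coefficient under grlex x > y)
2*x^2 - 2*y^2 - 3*x - 3*y + 1

1. deg p = 2. The shape is more complex than any degree-1 curve.
2. Reading off the gridlines: it crosses the x-axis at the gridline x = 1.
3. Solving for integer coefficients yields p as stated.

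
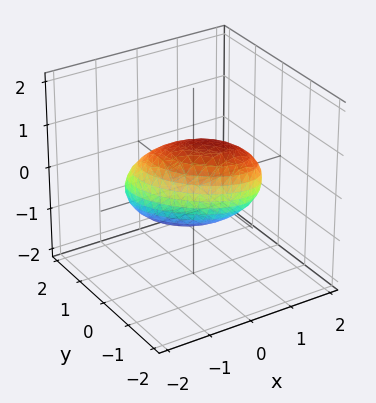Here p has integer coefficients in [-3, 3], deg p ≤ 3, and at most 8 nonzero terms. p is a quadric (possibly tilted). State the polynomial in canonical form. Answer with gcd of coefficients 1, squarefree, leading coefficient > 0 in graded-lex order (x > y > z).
2*x^2 + 2*x*y + 2*y^2 + y*z + 2*z^2 - 2

1. Degree: no degree-1 surface has this shape, so deg p = 2.
2. Checking where it meets the axes: the x-axis gridline crossings are at x ∈ {-1, 1}; among the integer gridlines, it crosses the z-axis at z ∈ {-1, 1}.
3. Together with the visible shape, these determine p as stated. Check: (0, -1, 0) on the y-axis lies on the surface, and p(0, -1, 0) = 0. ✓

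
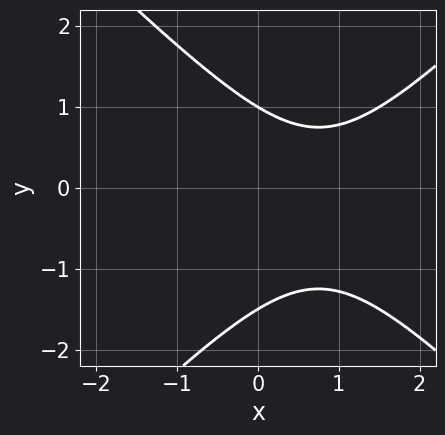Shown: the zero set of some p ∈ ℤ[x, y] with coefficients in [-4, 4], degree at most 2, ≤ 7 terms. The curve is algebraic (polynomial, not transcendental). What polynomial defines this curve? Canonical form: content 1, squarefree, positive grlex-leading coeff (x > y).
2*x^2 - 2*y^2 - 3*x - y + 3

Degree: a generic line meets the curve in up to 2 points, so deg p = 2.
Checking where it meets the axes: one y-axis crossing is at y = 1; no x-intercept at any integer in the box.
Fitting integer coefficients to these (and the overall shape) gives p.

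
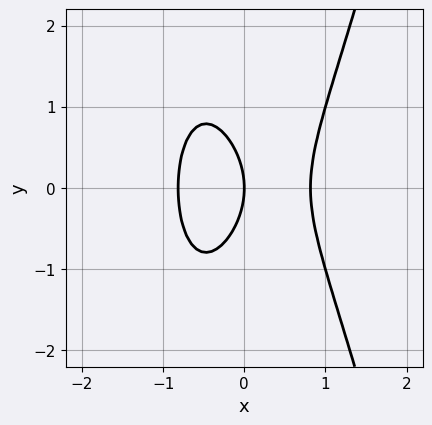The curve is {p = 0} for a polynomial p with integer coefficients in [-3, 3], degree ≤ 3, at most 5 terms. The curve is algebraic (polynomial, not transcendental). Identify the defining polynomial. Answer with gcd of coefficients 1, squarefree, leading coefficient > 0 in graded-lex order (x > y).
(a) The degree is 3 — no degree-2 curve has this shape.
(b) Symmetries: the y ↦ −y reflection is a symmetry, so y appears only in even powers.
(c) Reading off the gridlines: it crosses the y-axis at the gridline y = 0; one x-axis crossing is at x = 0.
(d) Solving for integer coefficients yields p as stated.

3*x^3 - y^2 - 2*x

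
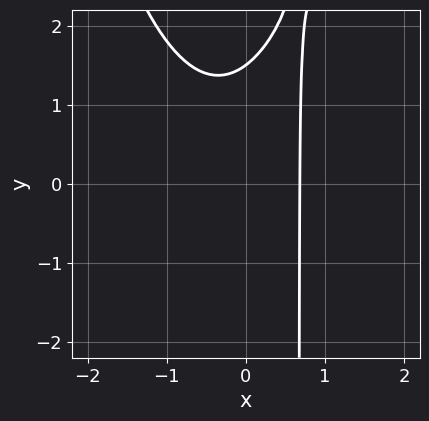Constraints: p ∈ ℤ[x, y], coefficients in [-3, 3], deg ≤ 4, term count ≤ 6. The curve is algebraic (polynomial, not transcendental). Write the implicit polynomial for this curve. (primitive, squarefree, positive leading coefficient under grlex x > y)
Degree: a generic line meets the curve in up to 3 points, so deg p = 3.
Matching integer coefficients to the picture gives p.

3*x^3 - 3*x*y + 3*x + 2*y - 3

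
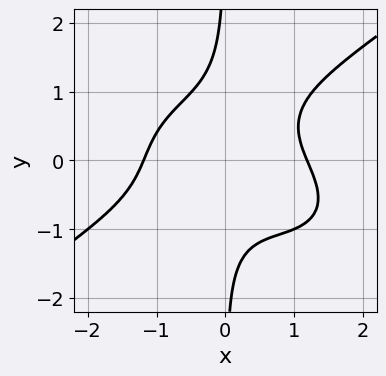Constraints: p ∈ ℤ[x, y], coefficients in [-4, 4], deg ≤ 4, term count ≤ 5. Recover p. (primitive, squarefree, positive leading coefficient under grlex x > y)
1. Degree: a generic line meets the curve in up to 4 points, so deg p = 4.
2. Reading off the gridlines: it misses every integer gridline on the y-axis.
3. Matching integer coefficients to the picture gives p.

x^4 - 3*x*y^3 + 2*x^2*y - 2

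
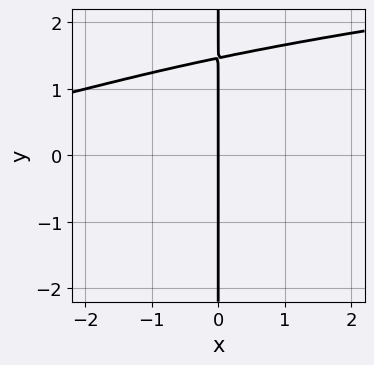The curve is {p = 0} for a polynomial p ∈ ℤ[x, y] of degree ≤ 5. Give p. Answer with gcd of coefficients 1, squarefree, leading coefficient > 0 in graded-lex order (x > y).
2*x*y^3 - x^2*y - 2*x*y^2 - 2*x

The degree is 4 — the shape is more complex than any degree-3 curve.
Against the integer gridlines: it crosses the x-axis at the gridline x = 0; the visible y-axis segment lies entirely on the curve.
These observations pin down the coefficients.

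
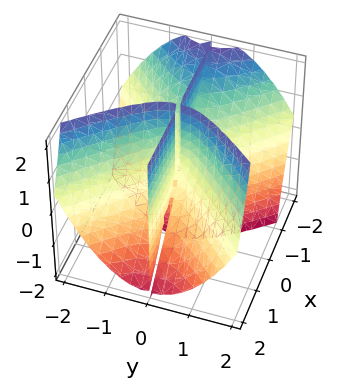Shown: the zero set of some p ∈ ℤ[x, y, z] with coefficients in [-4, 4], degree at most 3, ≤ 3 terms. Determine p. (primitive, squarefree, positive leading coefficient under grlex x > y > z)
x^2*y + x*y*z - y^3

1. The picture has 2 separate pieces. Treating them together as one polynomial.
2. deg p = 3. The shape is more complex than any degree-2 surface.
3. Checking where it meets the axes: the visible x-axis segment lies entirely on the surface; one y-axis crossing is at y = 0.
4. The integer polynomial consistent with all of this is the stated p. Check: (0, 0, 1) on the z-axis lies on the surface, and p(0, 0, 1) = 0. ✓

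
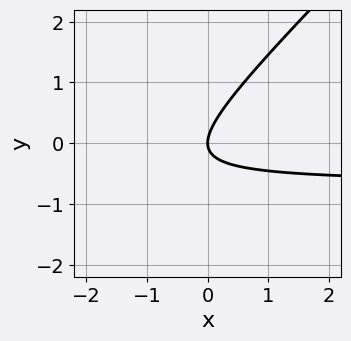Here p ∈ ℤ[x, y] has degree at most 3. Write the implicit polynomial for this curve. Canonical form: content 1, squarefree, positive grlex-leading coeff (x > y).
(a) deg p = 2. The shape is more complex than any degree-1 curve.
(b) Reading off the gridlines: it meets the x-axis at x = 0 (among the integer gridlines); one y-axis crossing is at y = 0.
(c) These observations pin down the coefficients.

3*x*y - 3*y^2 + 2*x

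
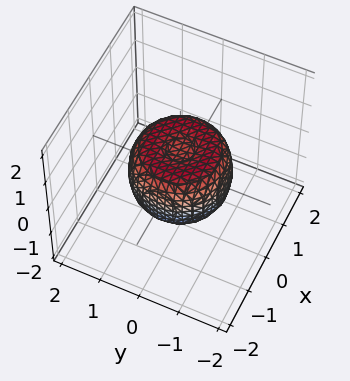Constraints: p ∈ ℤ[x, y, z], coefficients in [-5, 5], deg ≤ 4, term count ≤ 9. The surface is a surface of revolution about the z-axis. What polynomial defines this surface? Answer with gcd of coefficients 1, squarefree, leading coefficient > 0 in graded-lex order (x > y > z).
First, deg p = 4. No degree-3 surface has this shape.
Next, symmetries: rotational symmetry about the z-axis ⇒ p depends on x, y only through x² + y².
Then, reading off the gridlines: a circular section at z = 0 has radius between 1 and 2.
Finally, putting this together gives p.

2*x^4 + 4*x^2*y^2 + 2*y^4 - 2*x^2 - 2*y^2 + 2*z^2 - 1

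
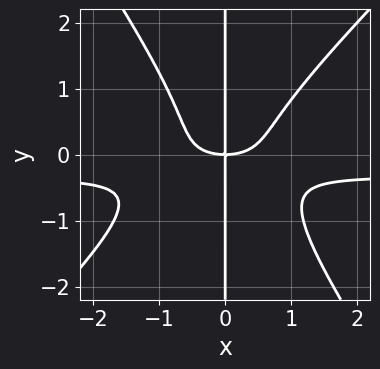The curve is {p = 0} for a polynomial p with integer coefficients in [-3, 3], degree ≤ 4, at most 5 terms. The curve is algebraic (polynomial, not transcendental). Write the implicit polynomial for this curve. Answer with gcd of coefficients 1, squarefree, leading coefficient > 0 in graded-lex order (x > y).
3*x^3*y - x^2*y^2 - 2*x*y^3 + x^3 - 2*x*y

First, the degree is 4 — a generic line meets the curve in up to 4 points.
Then, against the integer gridlines: the visible y-axis segment lies entirely on the curve; it crosses the x-axis at the gridline x = 0.
Finally, these observations pin down the coefficients.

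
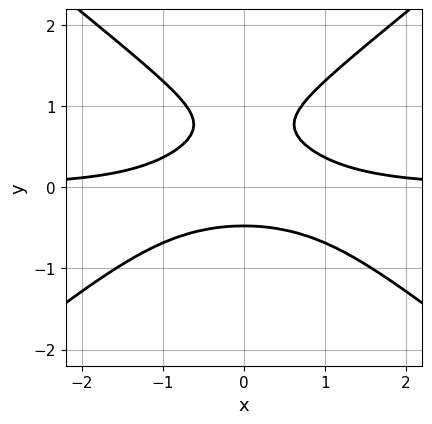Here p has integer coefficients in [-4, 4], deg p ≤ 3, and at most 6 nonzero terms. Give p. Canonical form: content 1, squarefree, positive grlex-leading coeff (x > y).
(a) The degree is 3 — no degree-2 curve has this shape.
(b) Symmetries: it's symmetric under x → −x, forcing even powers of x.
(c) Against the integer gridlines: it misses every integer gridline on the x-axis.
(d) Solving for integer coefficients yields p as stated.

2*x^2*y - 3*y^3 + 3*y^2 - 1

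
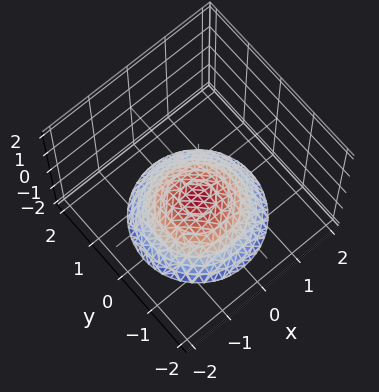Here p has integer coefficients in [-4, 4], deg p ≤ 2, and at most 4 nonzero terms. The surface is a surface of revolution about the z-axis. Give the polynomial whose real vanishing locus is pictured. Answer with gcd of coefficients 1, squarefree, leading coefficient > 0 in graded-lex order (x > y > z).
(a) deg p = 2. A generic line meets the surface in up to 2 points.
(b) Symmetries: every cross-section ⟂ z is a circle, so x, y appear only via x² + y².
(c) Reading off the gridlines: it crosses the z-axis at the gridline z = -1; the surface avoids every integer x-axis point in the box; it misses every integer gridline on the y-axis.
(d) Together with the visible shape, these determine p as stated.

x^2 + y^2 + 2*z + 2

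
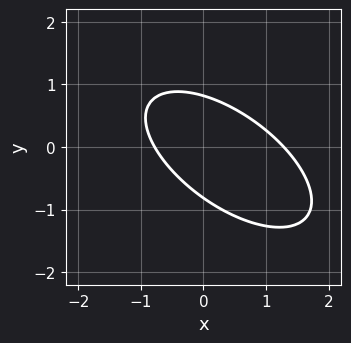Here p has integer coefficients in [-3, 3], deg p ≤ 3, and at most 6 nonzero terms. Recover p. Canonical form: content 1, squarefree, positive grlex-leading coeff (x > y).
deg p = 2. The shape is more complex than any degree-1 curve.
Matching integer coefficients to the picture gives p.

2*x^2 + 3*x*y + 3*y^2 - x - 2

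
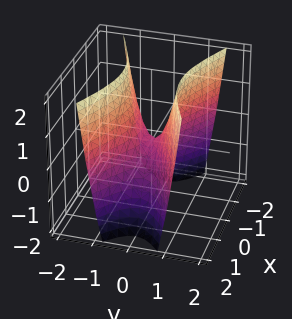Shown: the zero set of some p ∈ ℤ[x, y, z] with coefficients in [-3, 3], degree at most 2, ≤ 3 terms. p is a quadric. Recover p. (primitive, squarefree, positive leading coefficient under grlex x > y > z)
The degree is 2 — a saddle surface; a quadric.
Symmetries: mirror symmetry y ↦ −y ⇒ only even powers of y; it's symmetric under x → −x, forcing even powers of x.
From the axis intercepts and sections: it meets the x-axis at x = 0 (among the integer gridlines); it crosses the y-axis at the gridline y = 0.
Together with the visible shape, these determine p as stated.

x^2 - 3*y^2 + z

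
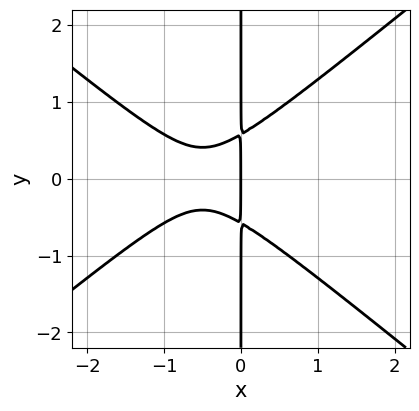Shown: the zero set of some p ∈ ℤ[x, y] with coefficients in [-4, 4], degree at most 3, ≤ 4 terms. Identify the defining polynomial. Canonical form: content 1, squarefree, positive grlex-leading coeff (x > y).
(a) Degree: a generic line meets the curve in up to 3 points, so deg p = 3.
(b) Symmetries: the y ↦ −y reflection is a symmetry, so y appears only in even powers.
(c) Reading off the gridlines: every point of the y-axis in the box is on the curve; it crosses the x-axis at the gridline x = 0.
(d) Matching integer coefficients to the picture gives p.

2*x^3 - 3*x*y^2 + 2*x^2 + x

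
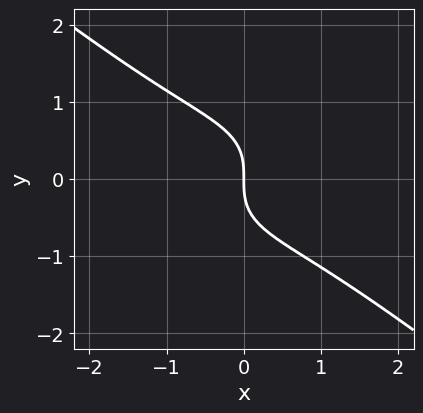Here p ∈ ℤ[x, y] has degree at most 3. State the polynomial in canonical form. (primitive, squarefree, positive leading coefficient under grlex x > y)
(a) Degree: the shape is more complex than any degree-2 curve, so deg p = 3.
(b) From the axis intercepts and sections: it crosses the y-axis at the gridline y = 0; it meets the x-axis at x = 0 (among the integer gridlines).
(c) Assembling these constraints gives the stated polynomial.

x^3 + 2*y^3 + 2*x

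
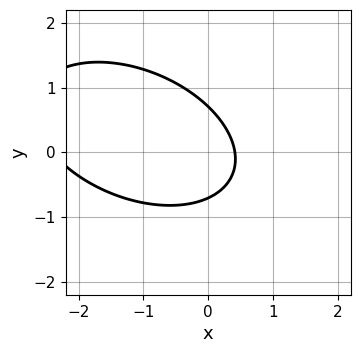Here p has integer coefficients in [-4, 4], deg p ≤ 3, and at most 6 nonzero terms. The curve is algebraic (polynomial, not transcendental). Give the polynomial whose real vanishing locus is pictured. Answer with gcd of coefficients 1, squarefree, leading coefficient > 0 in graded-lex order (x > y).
x^2 + x*y + 2*y^2 + 2*x - 1

1. Degree: no degree-1 curve has this shape, so deg p = 2.
2. The integer polynomial consistent with all of this is the stated p.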